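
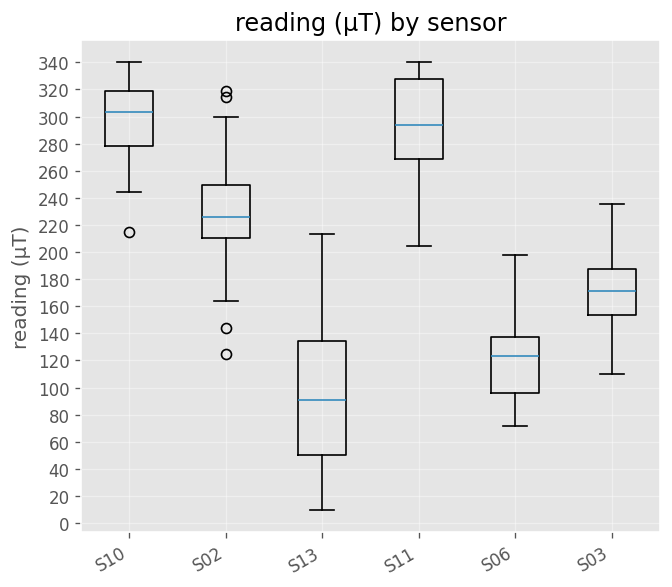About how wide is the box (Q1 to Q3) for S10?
≈ 40

Q3 ≈ 320, Q1 ≈ 280; IQR ≈ 40.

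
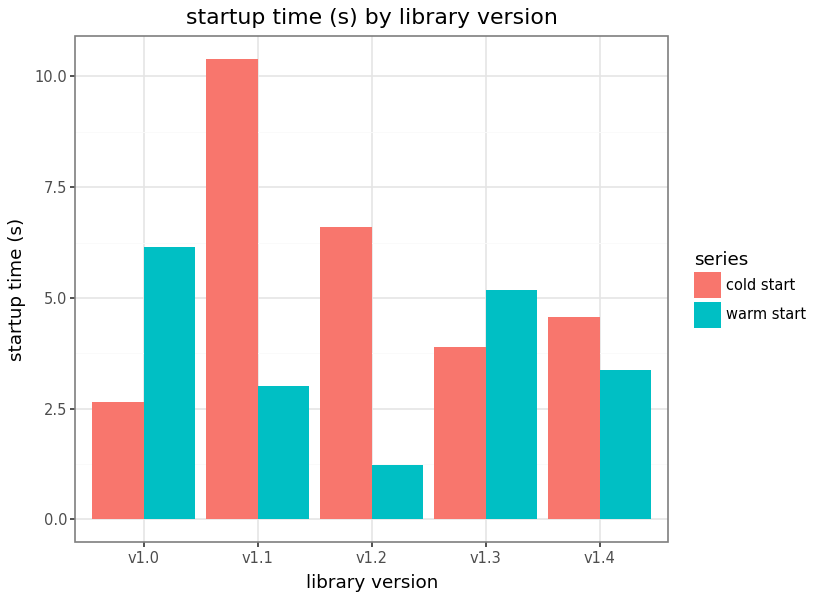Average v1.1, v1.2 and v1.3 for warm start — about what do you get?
(3 + 1 + 5) / 3 ≈ 3.

≈ 3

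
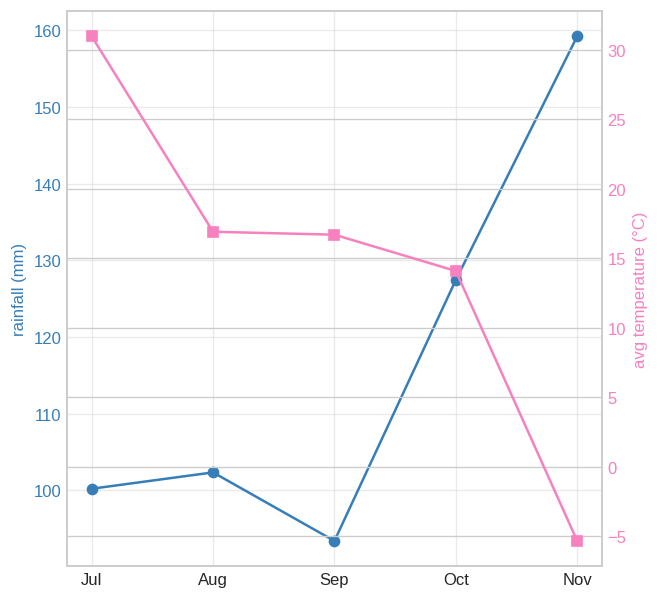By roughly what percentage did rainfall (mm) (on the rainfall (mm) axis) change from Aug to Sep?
Aug ≈ 100, Sep ≈ 90; (90 − 100) / 100 ≈ -10%.

≈ -10%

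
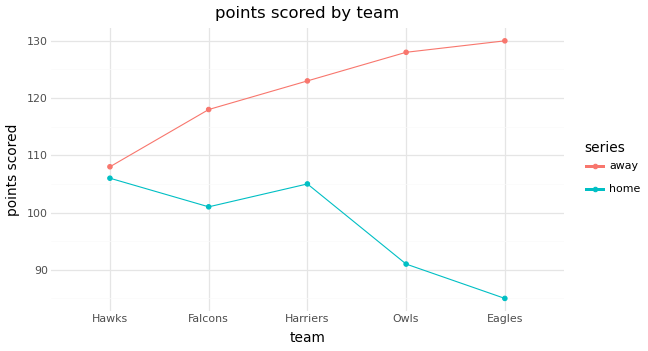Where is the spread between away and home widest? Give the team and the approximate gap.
Eagles: away ≈ 130, home ≈ 85 → gap ≈ 45. Next-largest (Owls) is only ≈ 40.

Eagles, ≈ 45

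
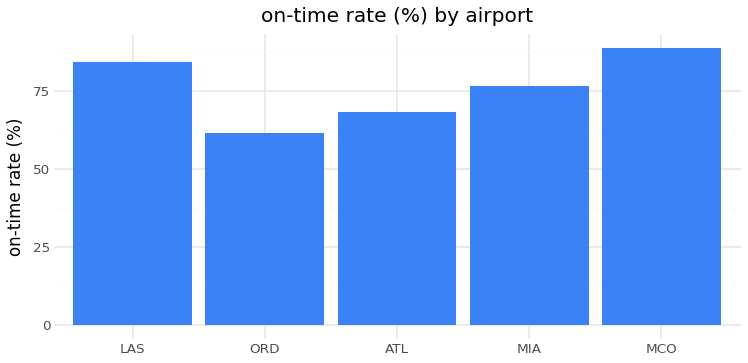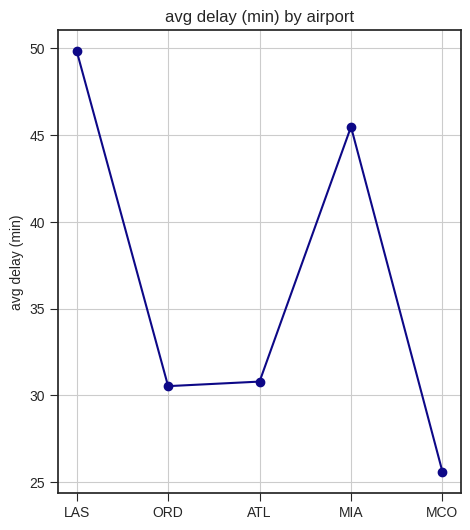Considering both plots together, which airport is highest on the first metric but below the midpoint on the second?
MCO

Chart 2 median avg delay (min) ≈ 30; below-median airports: ORD, MCO. Among those, MCO has the highest on-time rate (%) (≈ 90).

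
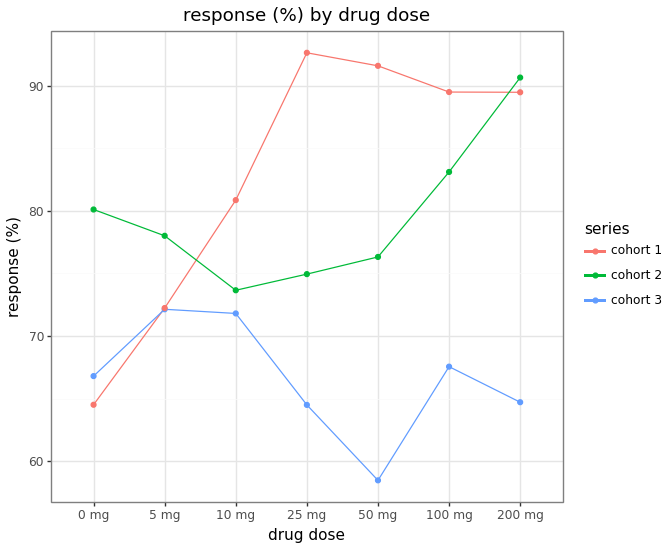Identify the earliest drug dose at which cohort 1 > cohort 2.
5 mg: cohort 1 ≈ 70 vs cohort 2 ≈ 80 (not yet); 10 mg: cohort 1 ≈ 80 vs cohort 2 ≈ 75 (first crossover).

10 mg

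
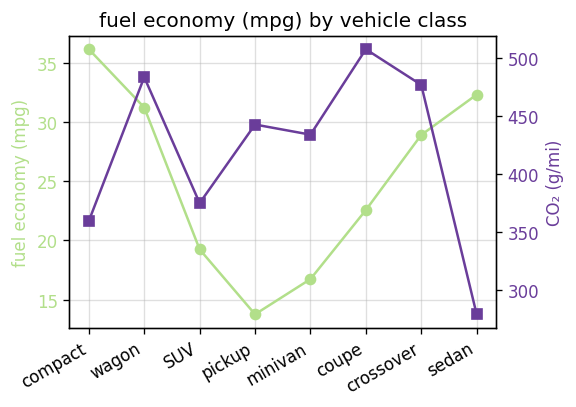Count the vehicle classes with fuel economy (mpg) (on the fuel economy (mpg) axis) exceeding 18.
Above 18: compact, wagon, SUV, coupe, crossover, sedan.

6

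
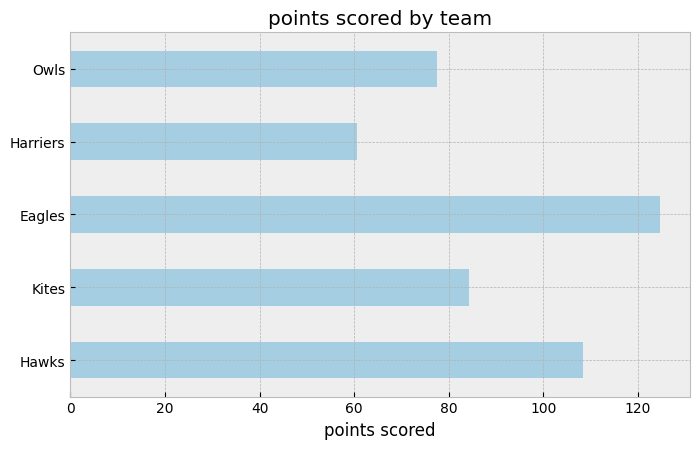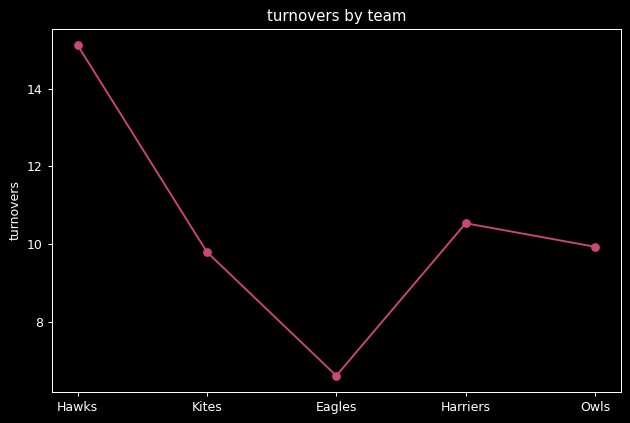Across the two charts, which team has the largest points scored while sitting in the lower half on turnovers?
Eagles

Chart 2 median turnovers ≈ 10; below-median teams: Kites, Eagles. Among those, Eagles has the highest points scored (≈ 120).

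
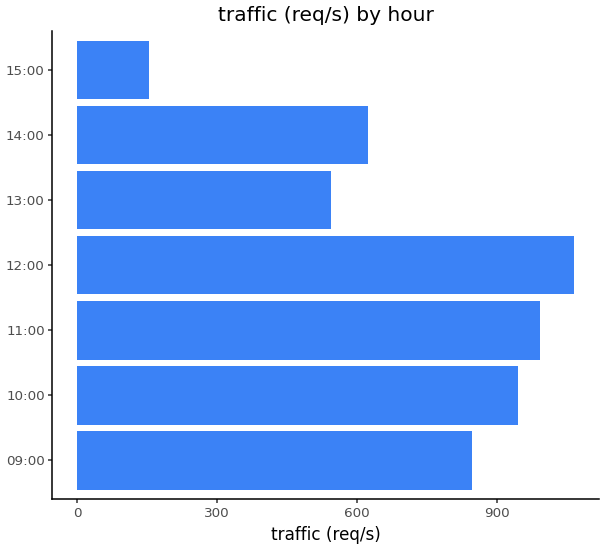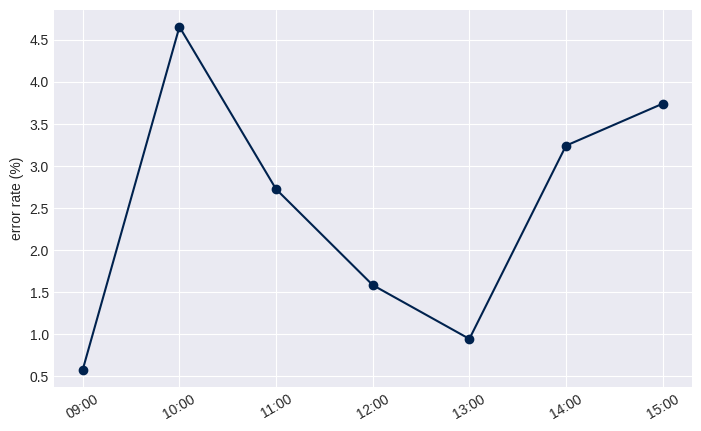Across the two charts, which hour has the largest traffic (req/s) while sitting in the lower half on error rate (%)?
Chart 2 median error rate (%) ≈ 2.5; below-median hours: 09:00, 12:00, 13:00. Among those, 12:00 has the highest traffic (req/s) (≈ 1100).

12:00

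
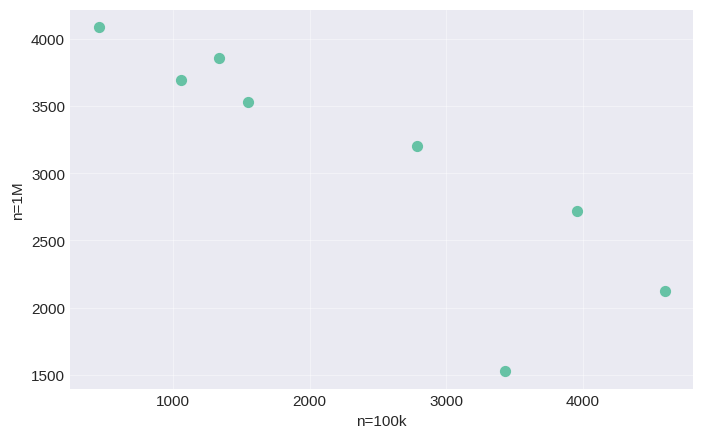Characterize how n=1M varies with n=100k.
negative, strong

Points are negatively correlated; strong (|r| ≈ 0.9).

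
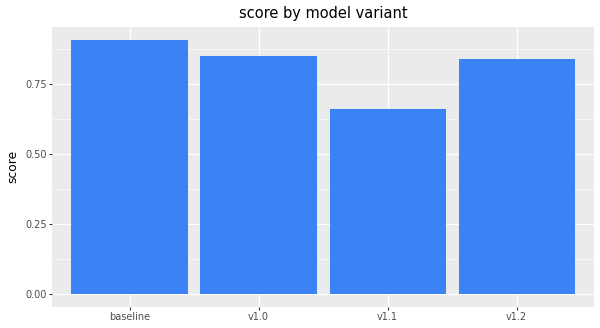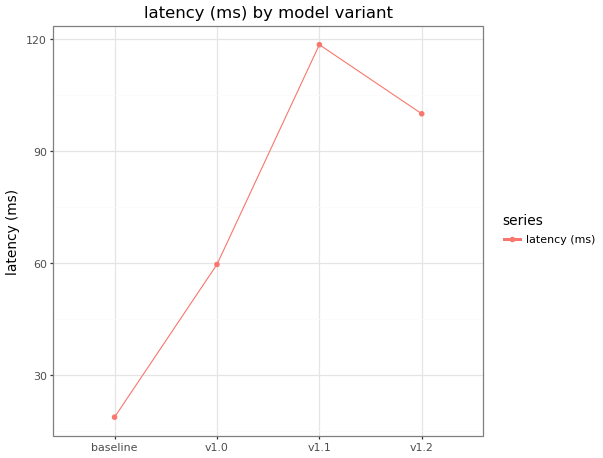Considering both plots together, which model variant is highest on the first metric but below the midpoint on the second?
baseline

Chart 2 median latency (ms) ≈ 80; below-median model variants: baseline, v1.0. Among those, baseline has the highest score (≈ 0.9).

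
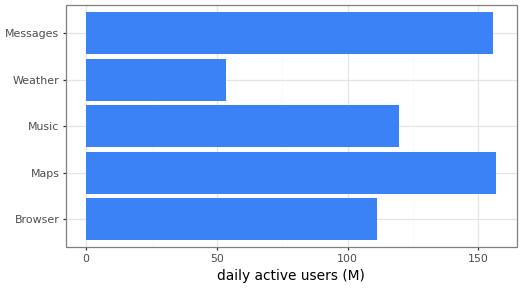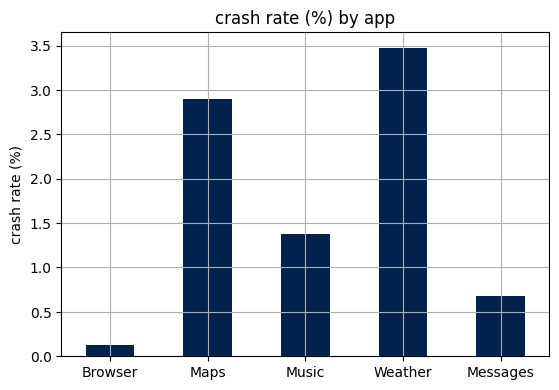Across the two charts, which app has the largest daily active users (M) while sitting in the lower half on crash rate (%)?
Messages

Chart 2 median crash rate (%) ≈ 1.5; below-median apps: Browser, Messages. Among those, Messages has the highest daily active users (M) (≈ 160).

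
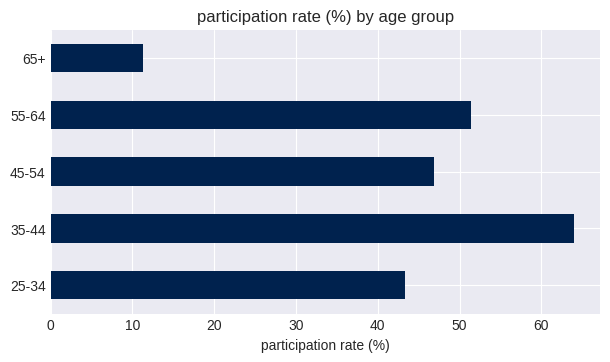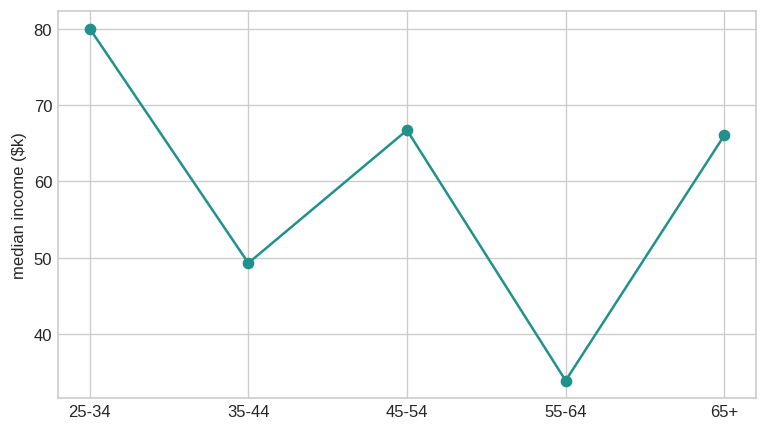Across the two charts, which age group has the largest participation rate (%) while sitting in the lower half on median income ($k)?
Chart 2 median median income ($k) ≈ 70; below-median age groups: 35-44, 55-64. Among those, 35-44 has the highest participation rate (%) (≈ 60).

35-44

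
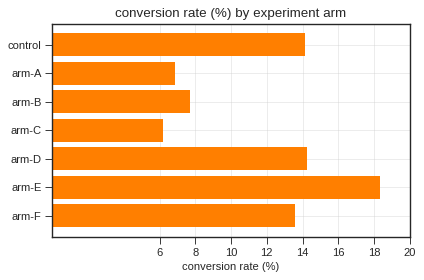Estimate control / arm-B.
control ≈ 14, arm-B ≈ 8; 14/8 ≈ 1.75.

≈ 1.75×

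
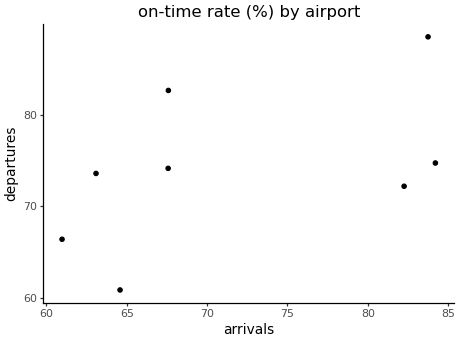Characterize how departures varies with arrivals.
Points are positively correlated; moderate (|r| ≈ 0.5).

positive, moderate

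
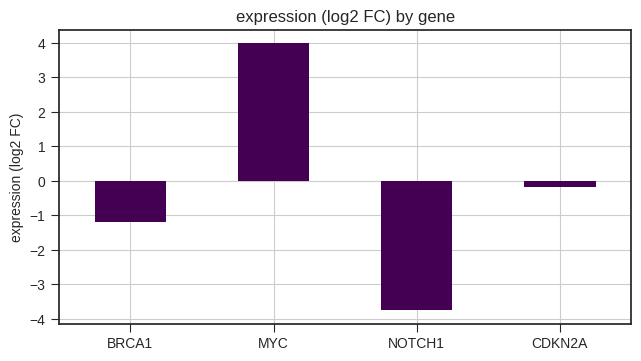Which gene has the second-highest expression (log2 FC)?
Top 3: MYC ≈ 4, CDKN2A ≈ 0, BRCA1 ≈ -1.

CDKN2A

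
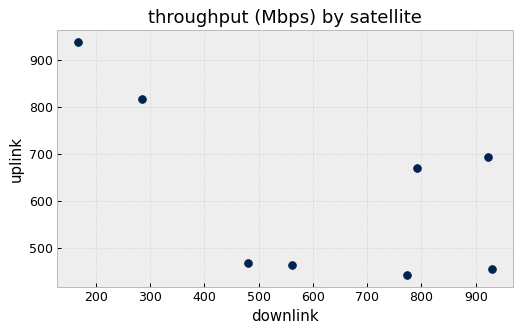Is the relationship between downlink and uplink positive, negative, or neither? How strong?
Points are negatively correlated; moderate (|r| ≈ 0.6).

negative, moderate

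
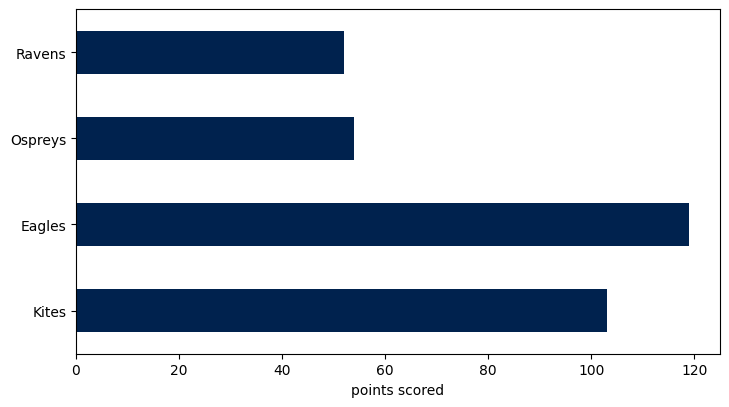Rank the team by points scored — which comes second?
Top 3: Eagles ≈ 120, Kites ≈ 100, Ospreys ≈ 50.

Kites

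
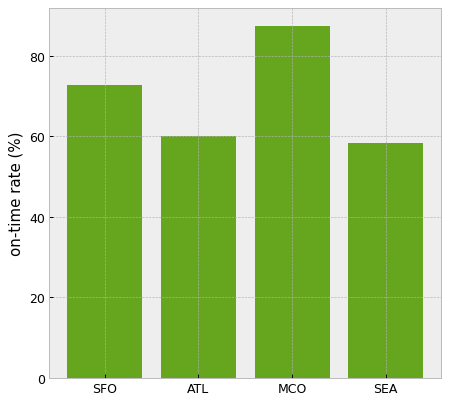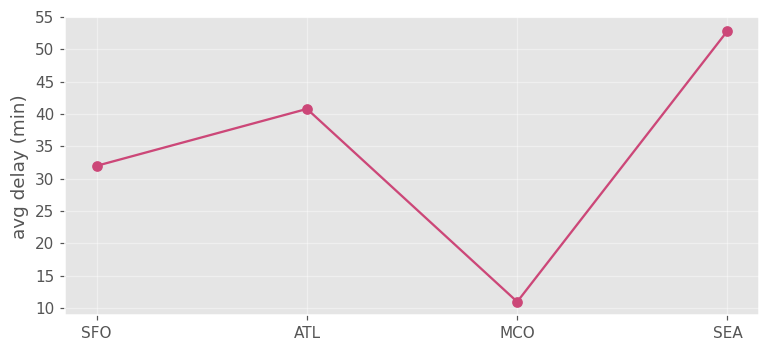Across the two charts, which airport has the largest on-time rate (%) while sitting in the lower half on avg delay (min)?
Chart 2 median avg delay (min) ≈ 35; below-median airports: SFO, MCO. Among those, MCO has the highest on-time rate (%) (≈ 90).

MCO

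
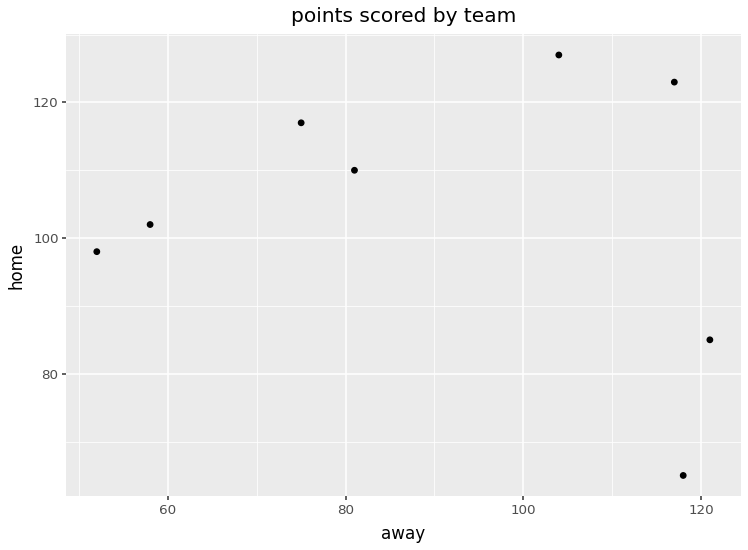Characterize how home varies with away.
no clear correlation

Points are roughly uncorrelated; weak (|r| ≈ 0.2).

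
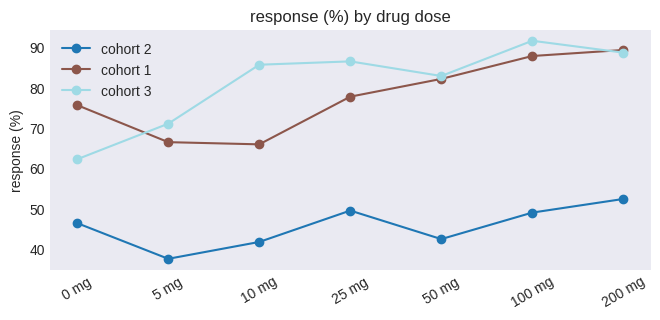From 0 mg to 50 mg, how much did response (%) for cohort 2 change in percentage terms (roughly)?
≈ -11.1%

0 mg ≈ 45, 50 mg ≈ 40; (40 − 45) / 45 ≈ -11.1%.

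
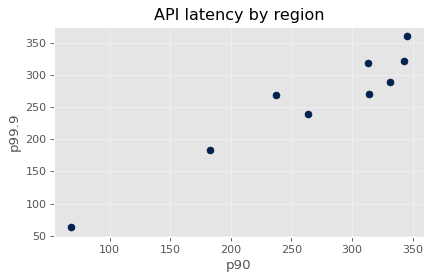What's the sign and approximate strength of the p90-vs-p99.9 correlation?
Points are positively correlated; strong (|r| ≈ 1.0).

positive, strong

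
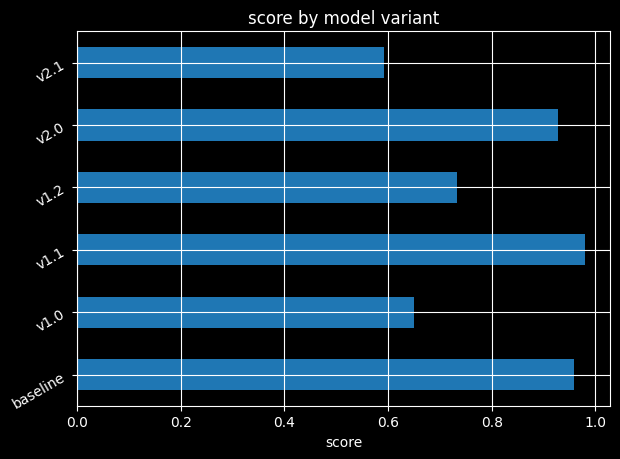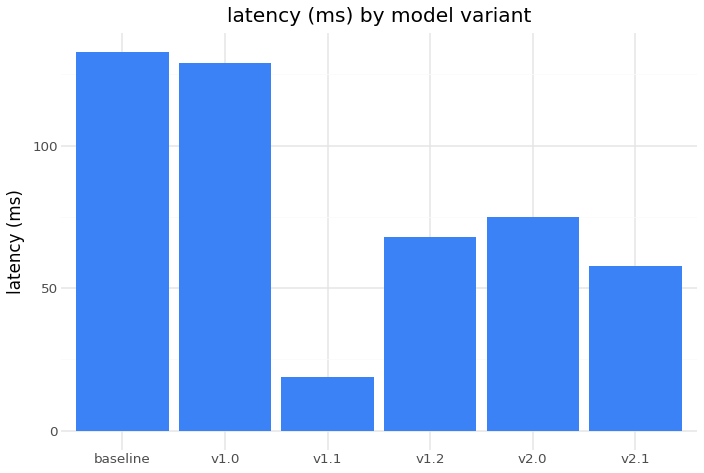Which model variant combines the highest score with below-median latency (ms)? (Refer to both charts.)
v1.1

Chart 2 median latency (ms) ≈ 80; below-median model variants: v1.1, v1.2, v2.1. Among those, v1.1 has the highest score (≈ 1).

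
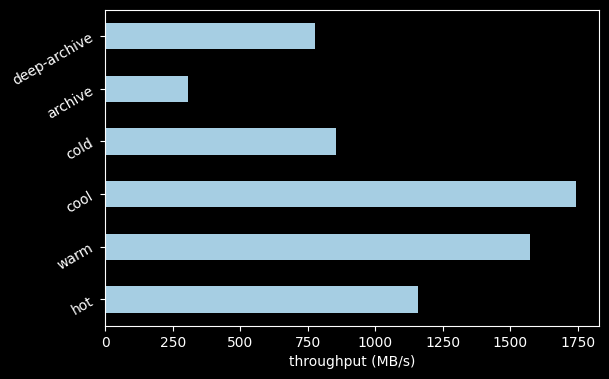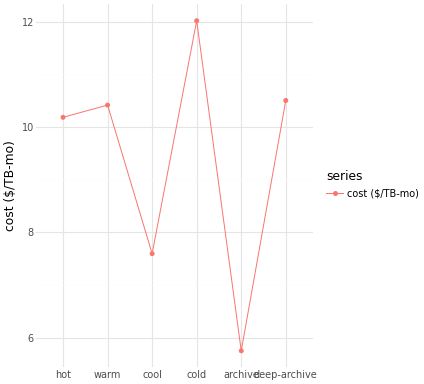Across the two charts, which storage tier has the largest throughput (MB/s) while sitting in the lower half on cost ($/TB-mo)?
Chart 2 median cost ($/TB-mo) ≈ 10; below-median storage tiers: hot, cool, archive. Among those, cool has the highest throughput (MB/s) (≈ 1800).

cool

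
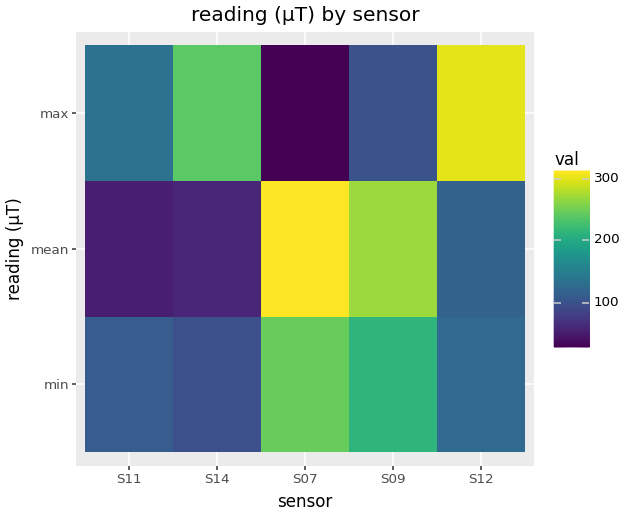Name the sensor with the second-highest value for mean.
Top 3 for mean: S07 ≈ 325, S09 ≈ 275, S12 ≈ 125.

S09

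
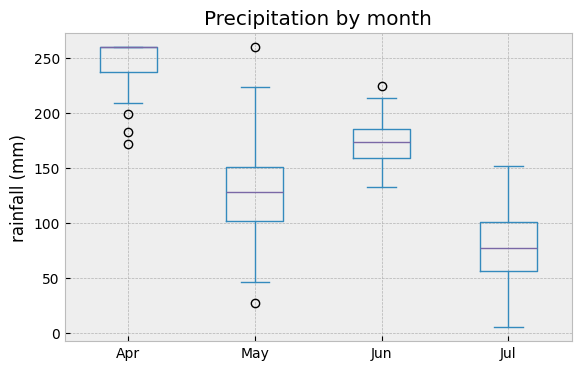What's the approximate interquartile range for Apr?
≈ 20

Q3 ≈ 260, Q1 ≈ 240; IQR ≈ 20.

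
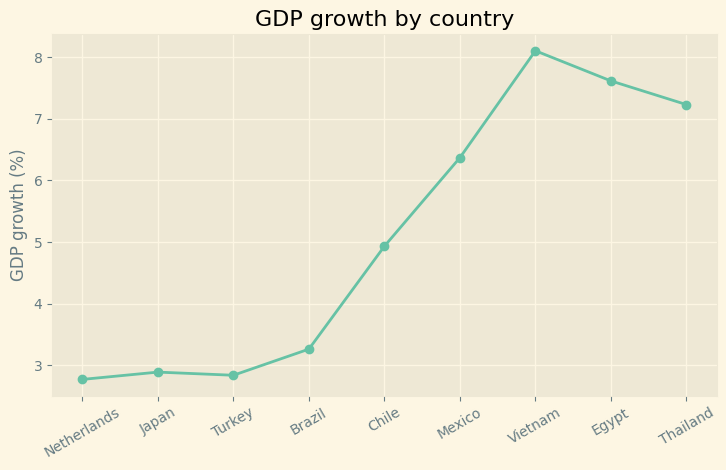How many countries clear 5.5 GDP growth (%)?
4

Above 5.5: Mexico, Vietnam, Egypt, Thailand.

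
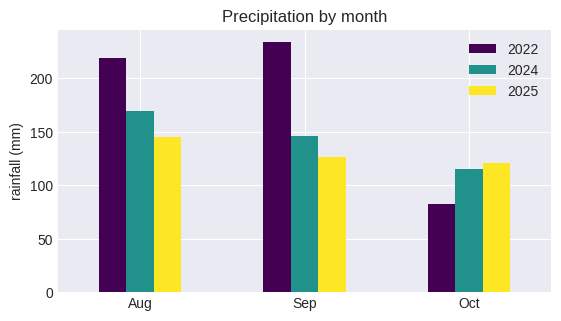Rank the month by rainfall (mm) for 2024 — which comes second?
Top 3 for 2024: Aug ≈ 160, Sep ≈ 140, Oct ≈ 120.

Sep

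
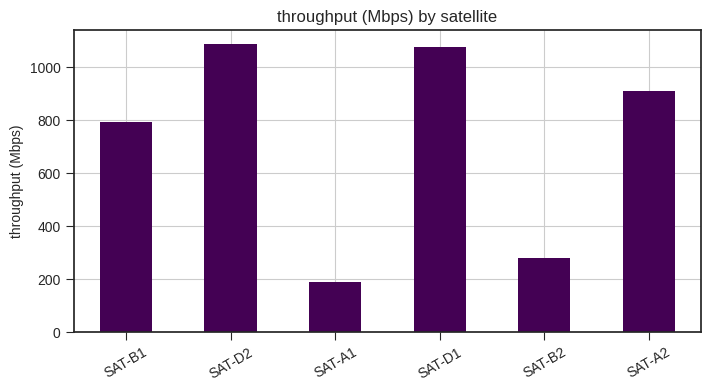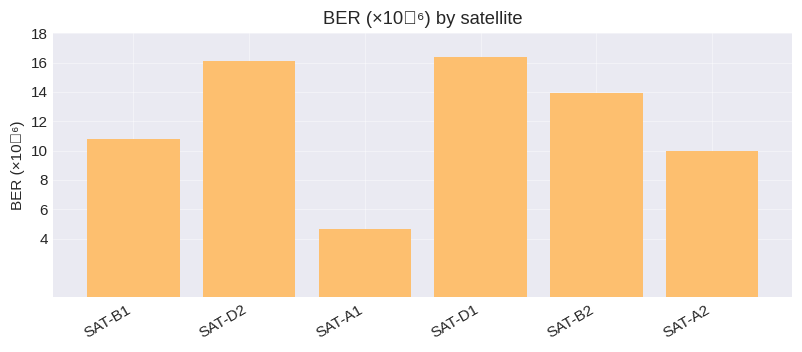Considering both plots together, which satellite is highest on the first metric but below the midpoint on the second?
SAT-A2

Chart 2 median BER (×10⁻⁶) ≈ 12; below-median satellites: SAT-B1, SAT-A1, SAT-A2. Among those, SAT-A2 has the highest throughput (Mbps) (≈ 900).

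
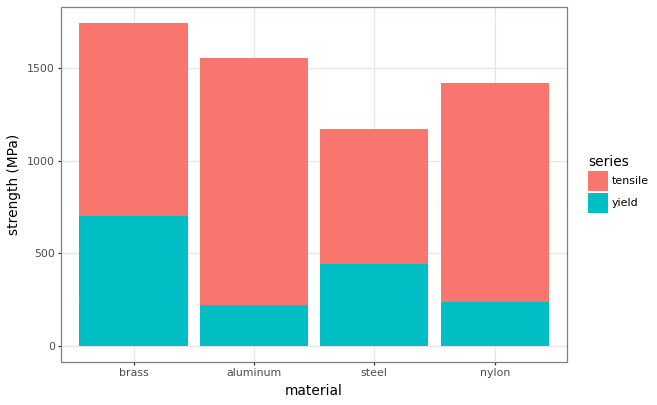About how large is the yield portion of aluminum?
≈ 200

yield top ≈ 200, bottom ≈ 0; segment ≈ 200.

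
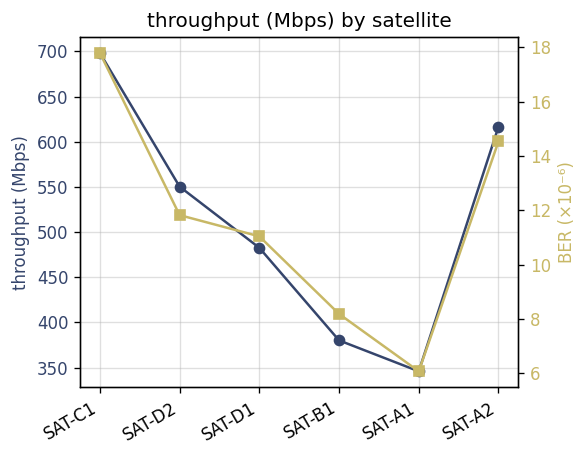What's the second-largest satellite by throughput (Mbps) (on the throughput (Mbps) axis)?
Top 3 (on the throughput (Mbps) axis): SAT-C1 ≈ 700, SAT-A2 ≈ 600, SAT-D2 ≈ 550.

SAT-A2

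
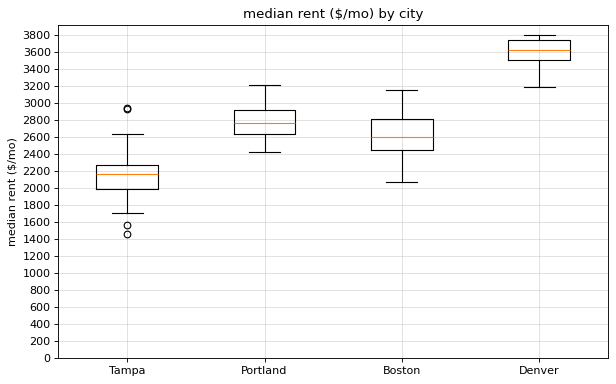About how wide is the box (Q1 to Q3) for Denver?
Q3 ≈ 3800, Q1 ≈ 3600; IQR ≈ 200.

≈ 200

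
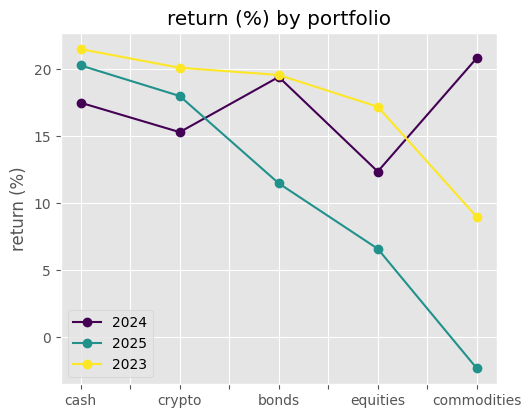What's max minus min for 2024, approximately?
≈ 8

Max commodities ≈ 20, min equities ≈ 12; range ≈ 8.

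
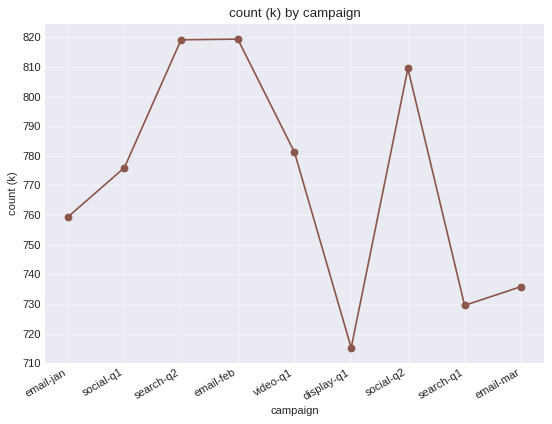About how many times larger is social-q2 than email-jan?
social-q2 ≈ 810, email-jan ≈ 760; 810/760 ≈ 1.07.

≈ 1.07×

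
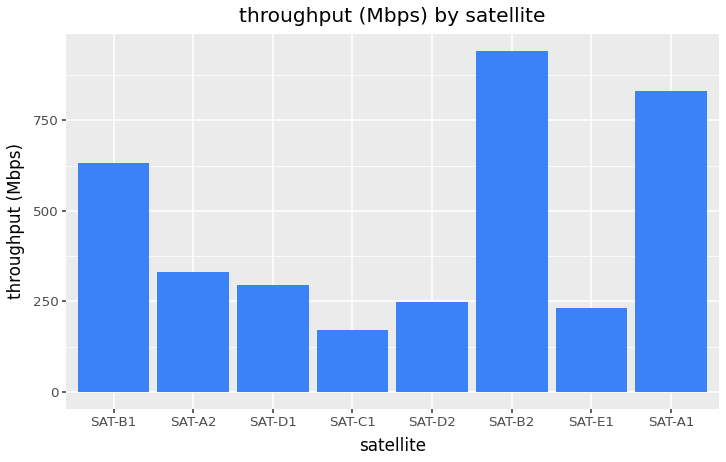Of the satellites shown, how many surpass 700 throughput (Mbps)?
Above 700: SAT-B2, SAT-A1.

2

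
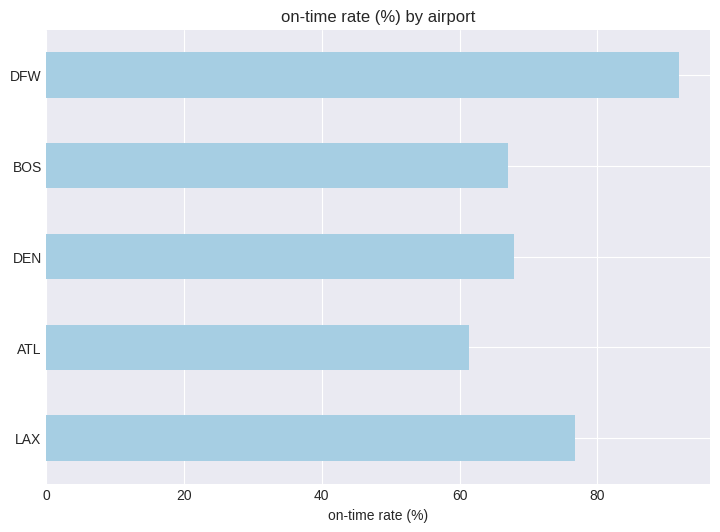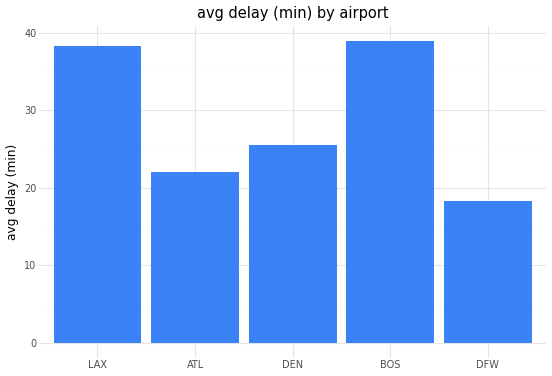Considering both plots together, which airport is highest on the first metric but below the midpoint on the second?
DFW

Chart 2 median avg delay (min) ≈ 25; below-median airports: ATL, DFW. Among those, DFW has the highest on-time rate (%) (≈ 90).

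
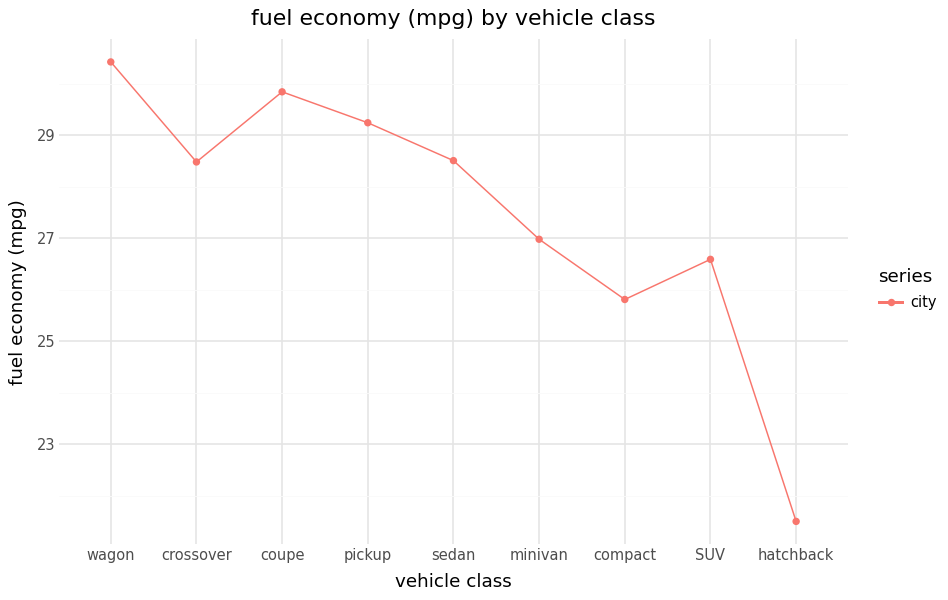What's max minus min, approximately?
Max wagon ≈ 30, min hatchback ≈ 22; range ≈ 8.

≈ 8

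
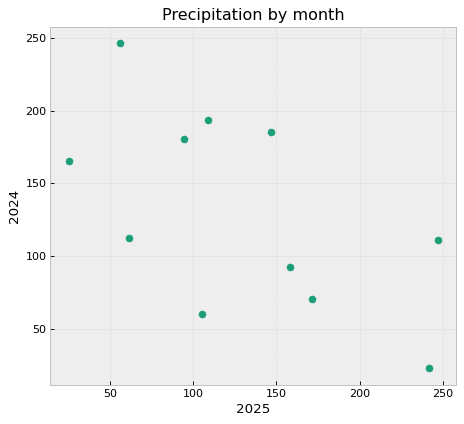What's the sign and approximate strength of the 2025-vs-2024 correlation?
Points are negatively correlated; moderate (|r| ≈ 0.6).

negative, moderate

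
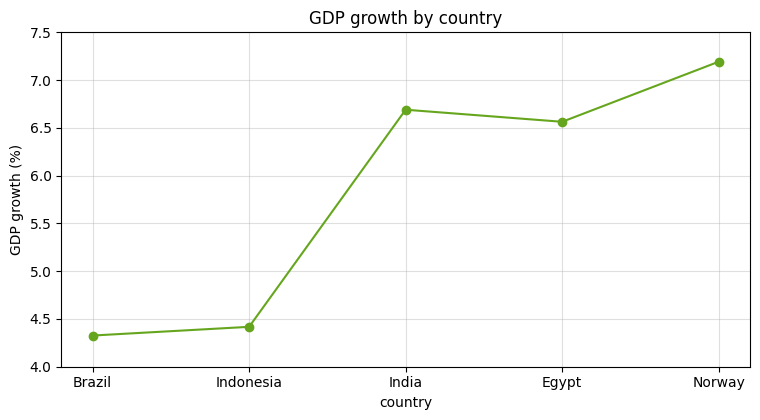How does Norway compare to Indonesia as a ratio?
≈ 1.56×

Norway ≈ 7.0, Indonesia ≈ 4.5; 7.0/4.5 ≈ 1.56.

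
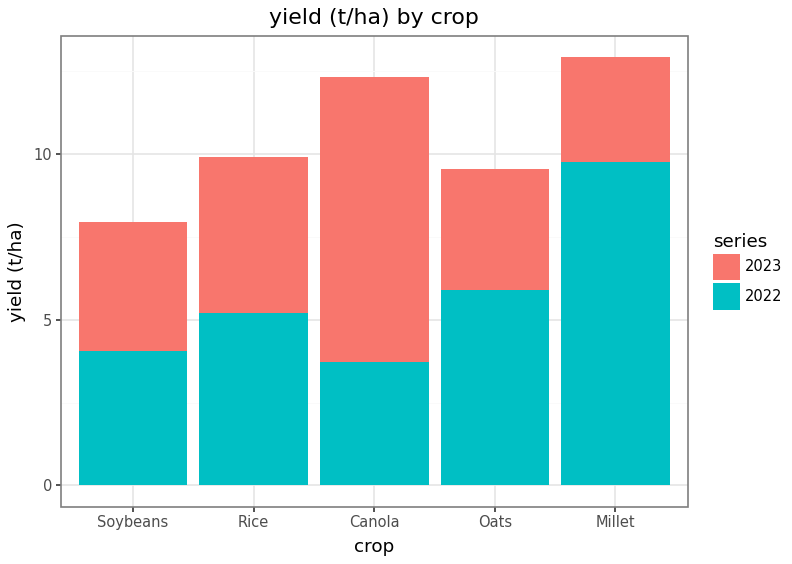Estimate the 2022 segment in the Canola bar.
2022 top ≈ 4, bottom ≈ 0; segment ≈ 4.

≈ 4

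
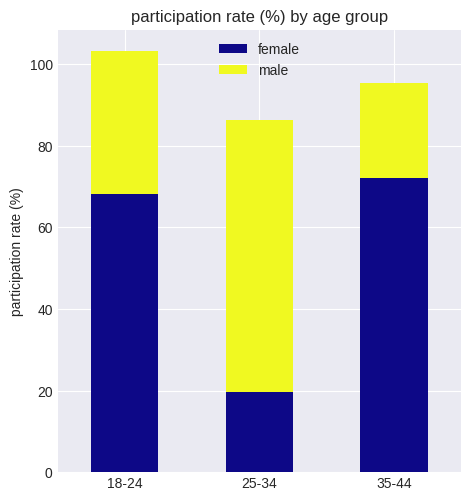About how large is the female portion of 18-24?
≈ 70

female top ≈ 70, bottom ≈ 0; segment ≈ 70.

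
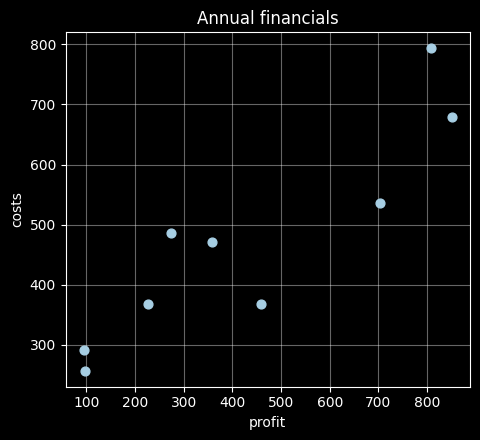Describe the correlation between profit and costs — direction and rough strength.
positive, strong

Points are positively correlated; strong (|r| ≈ 0.9).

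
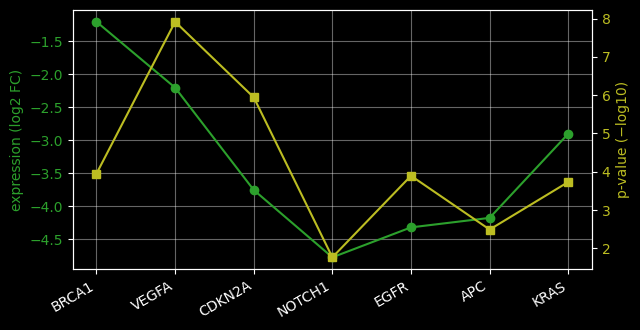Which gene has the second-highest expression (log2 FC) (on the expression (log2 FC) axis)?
VEGFA

Top 3 (on the expression (log2 FC) axis): BRCA1 ≈ -1.0, VEGFA ≈ -2.0, KRAS ≈ -3.0.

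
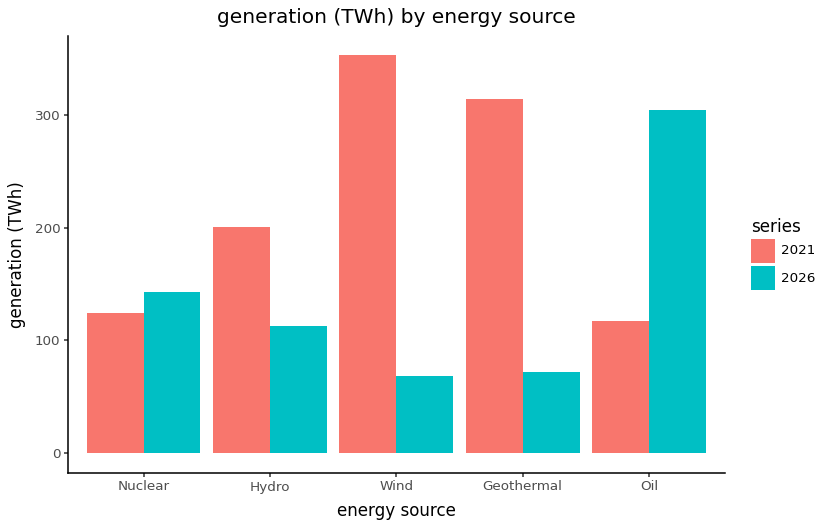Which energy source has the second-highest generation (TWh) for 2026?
Top 3 for 2026: Oil ≈ 300, Nuclear ≈ 150, Hydro ≈ 100.

Nuclear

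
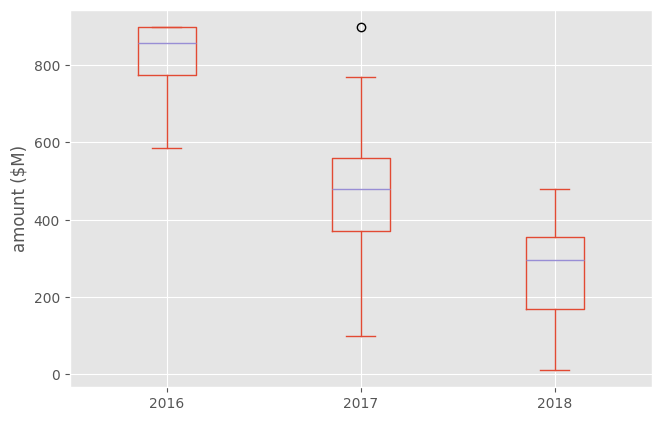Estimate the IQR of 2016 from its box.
≈ 150

Q3 ≈ 900, Q1 ≈ 750; IQR ≈ 150.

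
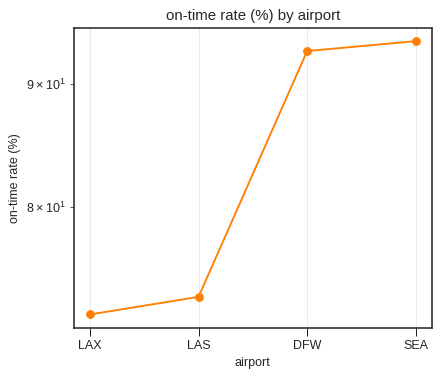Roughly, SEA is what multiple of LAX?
SEA ≈ 94, LAX ≈ 72; 94/72 ≈ 1.31.

≈ 1.31×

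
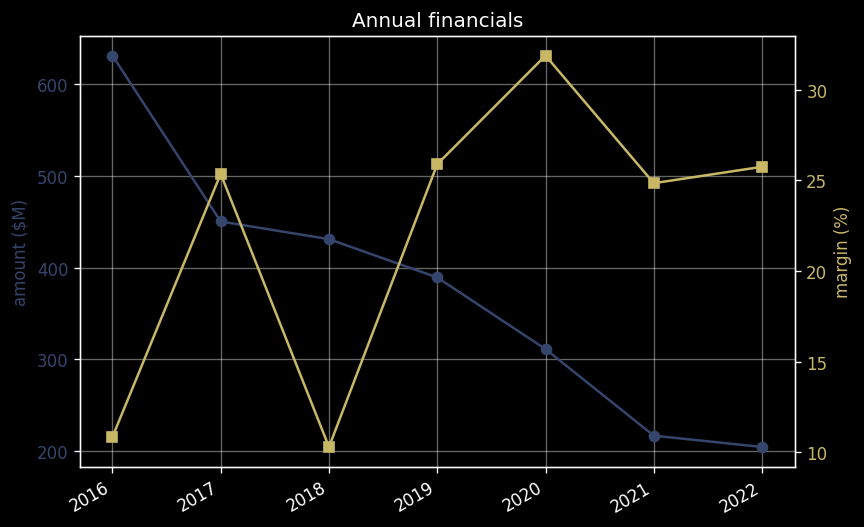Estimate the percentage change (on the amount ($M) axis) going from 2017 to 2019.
2017 ≈ 450, 2019 ≈ 400; (400 − 450) / 450 ≈ -11.1%.

≈ -11.1%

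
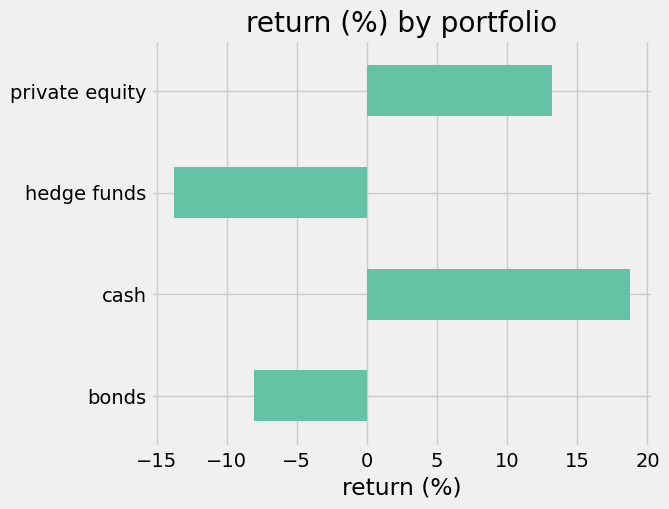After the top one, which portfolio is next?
Top 3: cash ≈ 20, private equity ≈ 15, bonds ≈ -10.

private equity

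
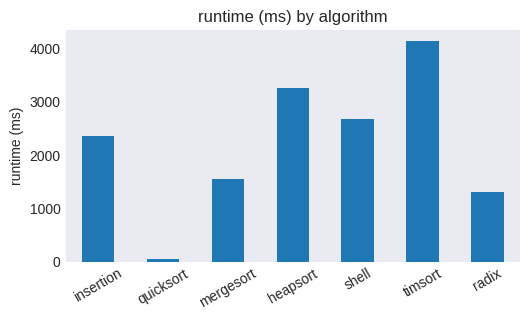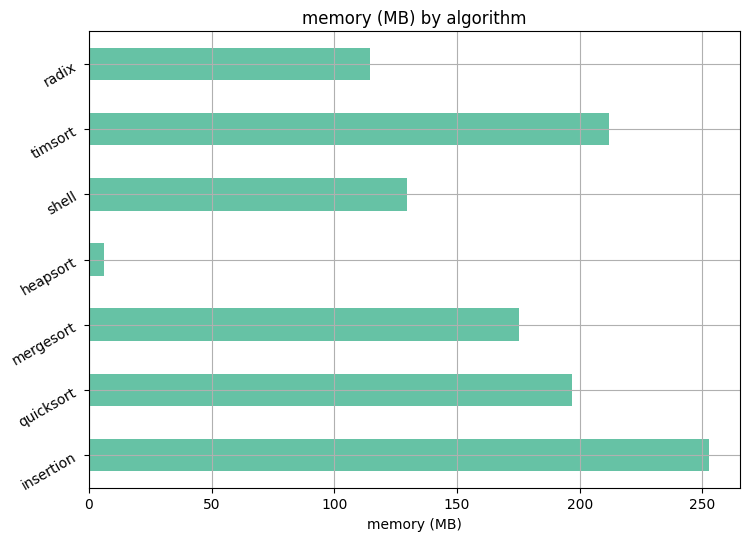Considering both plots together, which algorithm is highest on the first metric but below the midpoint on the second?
Chart 2 median memory (MB) ≈ 175; below-median algorithms: heapsort, shell, radix. Among those, heapsort has the highest runtime (ms) (≈ 3500).

heapsort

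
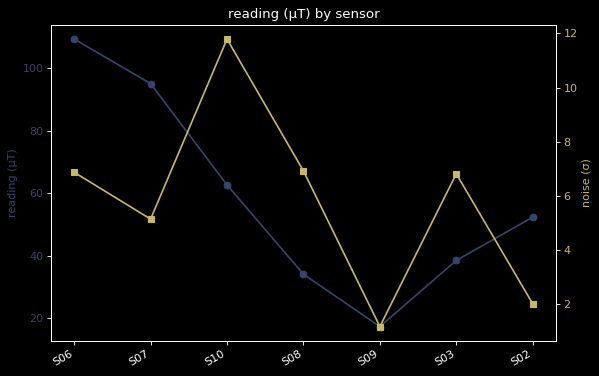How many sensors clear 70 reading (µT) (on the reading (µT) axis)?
2

Above 70: S06, S07.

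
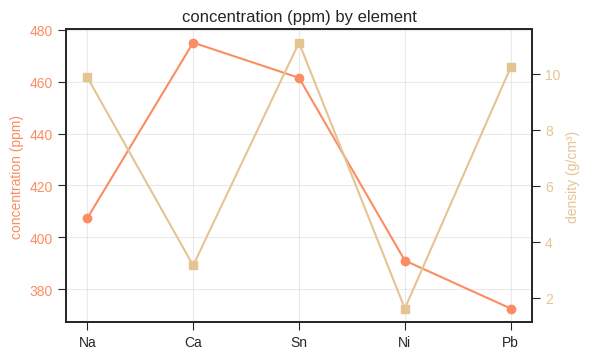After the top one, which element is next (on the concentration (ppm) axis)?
Top 3 (on the concentration (ppm) axis): Ca ≈ 480, Sn ≈ 460, Na ≈ 410.

Sn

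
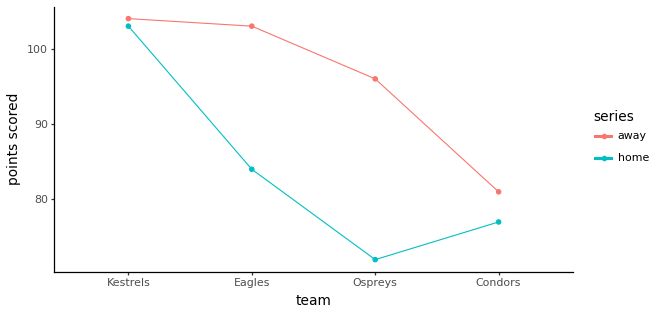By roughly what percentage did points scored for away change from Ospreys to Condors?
≈ -15.8%

Ospreys ≈ 95, Condors ≈ 80; (80 − 95) / 95 ≈ -15.8%.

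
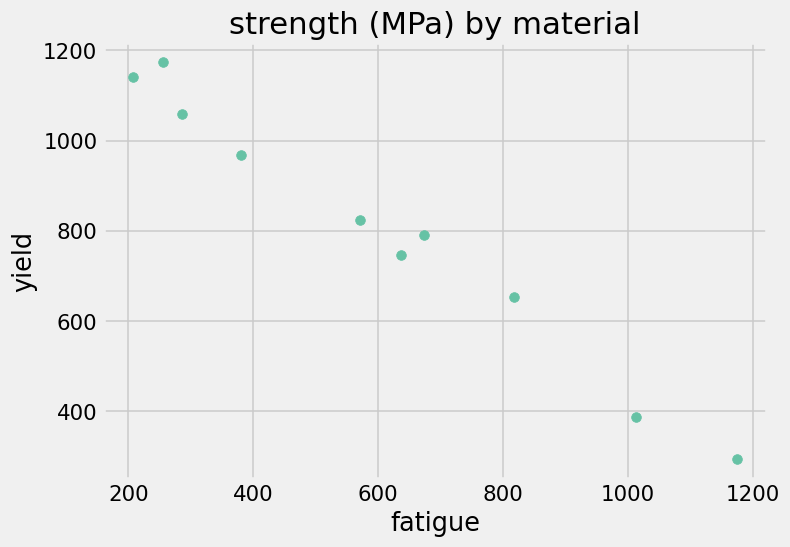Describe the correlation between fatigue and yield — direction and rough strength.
Points are negatively correlated; strong (|r| ≈ 1.0).

negative, strong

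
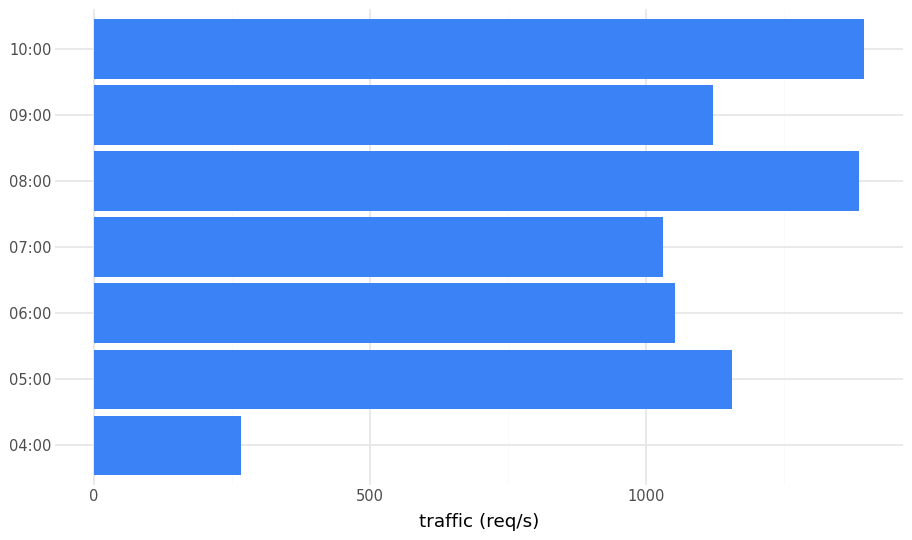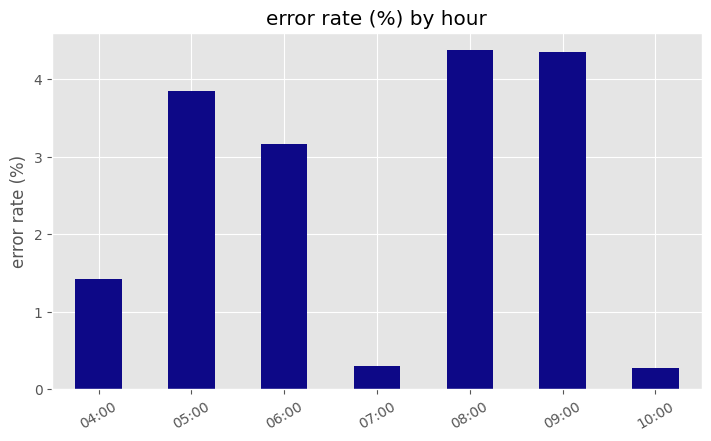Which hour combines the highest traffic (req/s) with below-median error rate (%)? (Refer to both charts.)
Chart 2 median error rate (%) ≈ 3; below-median hours: 04:00, 07:00, 10:00. Among those, 10:00 has the highest traffic (req/s) (≈ 1400).

10:00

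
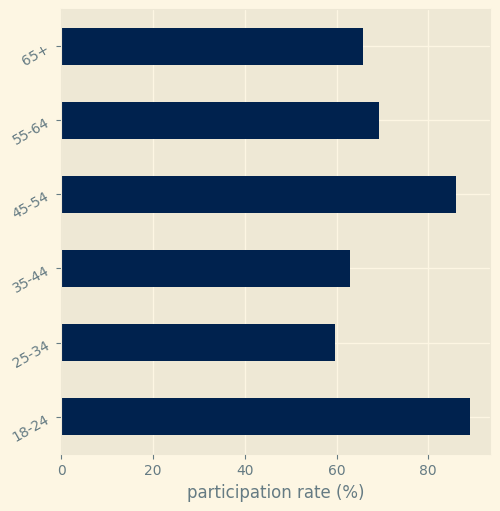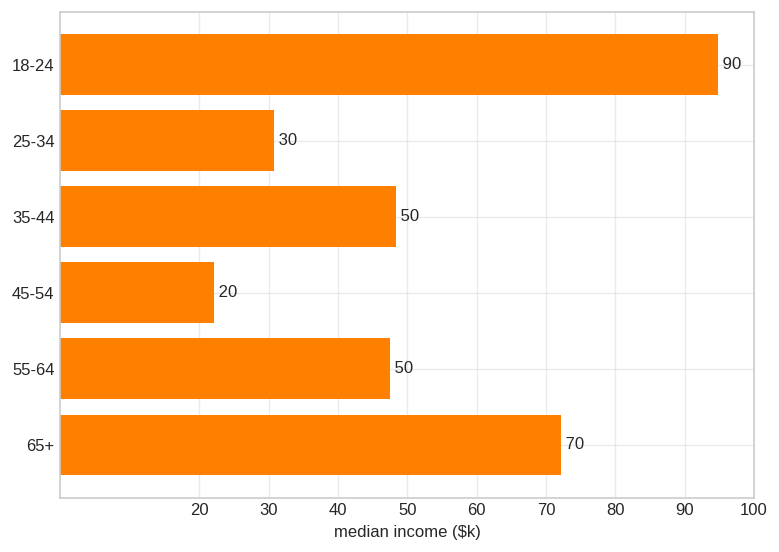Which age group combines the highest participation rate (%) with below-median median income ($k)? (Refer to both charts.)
45-54

Chart 2 median median income ($k) ≈ 50; below-median age groups: 25-34, 45-54, 55-64. Among those, 45-54 has the highest participation rate (%) (≈ 90).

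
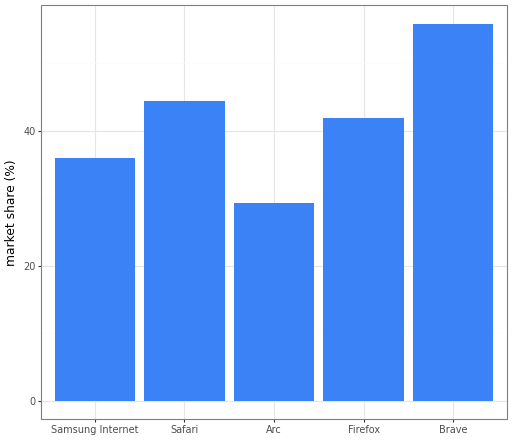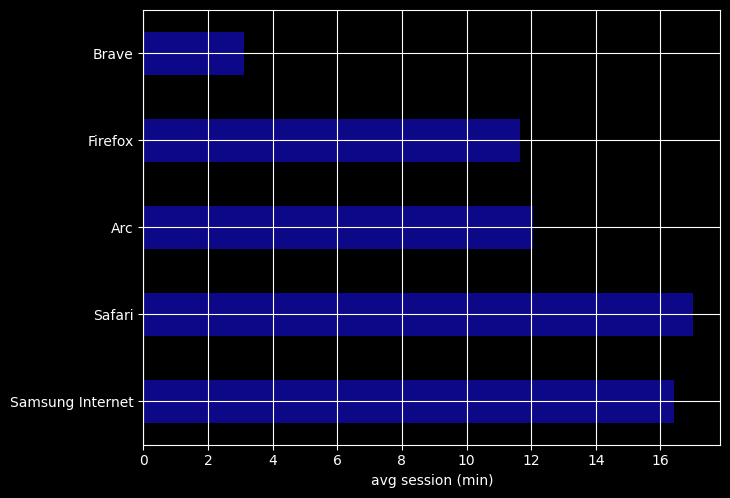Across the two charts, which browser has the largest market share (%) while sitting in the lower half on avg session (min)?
Chart 2 median avg session (min) ≈ 12; below-median browsers: Firefox, Brave. Among those, Brave has the highest market share (%) (≈ 60).

Brave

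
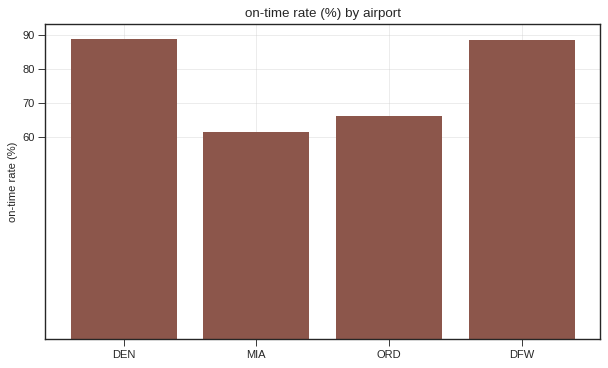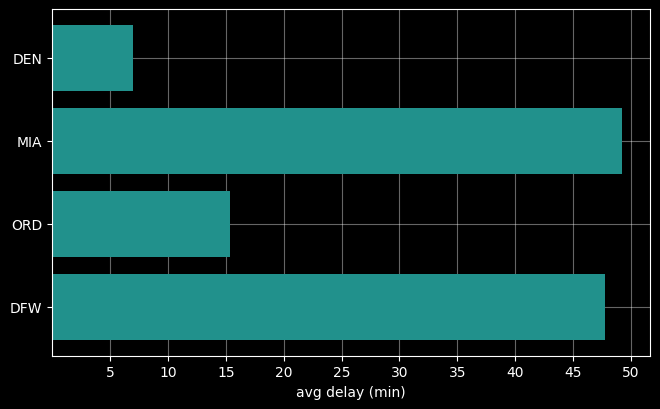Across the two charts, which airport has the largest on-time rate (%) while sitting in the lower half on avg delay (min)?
DEN

Chart 2 median avg delay (min) ≈ 30; below-median airports: DEN, ORD. Among those, DEN has the highest on-time rate (%) (≈ 90).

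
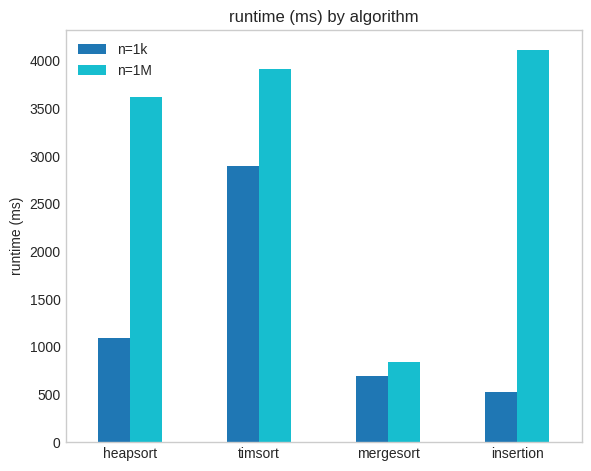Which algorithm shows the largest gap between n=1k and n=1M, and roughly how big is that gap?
insertion: n=1k ≈ 500, n=1M ≈ 4000 → gap ≈ 3500. Next-largest (heapsort) is only ≈ 2500.

insertion, ≈ 3500 ms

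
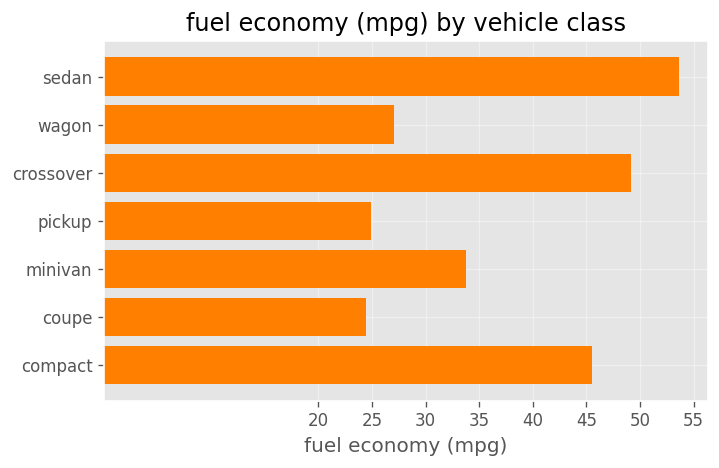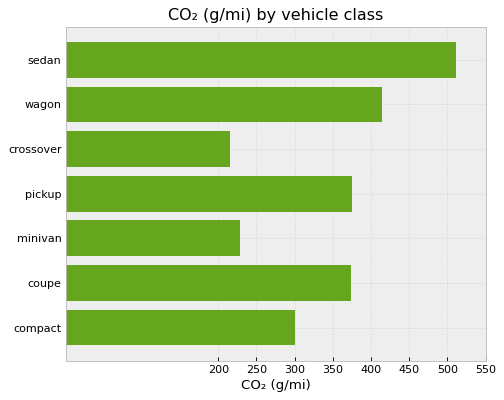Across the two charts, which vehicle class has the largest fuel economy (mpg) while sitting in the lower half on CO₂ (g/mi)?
crossover

Chart 2 median CO₂ (g/mi) ≈ 350; below-median vehicle classes: crossover, minivan, compact. Among those, crossover has the highest fuel economy (mpg) (≈ 50).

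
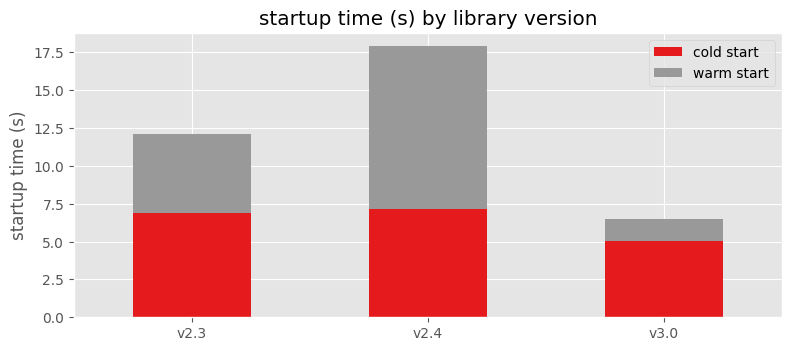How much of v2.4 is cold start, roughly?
≈ 8

cold start top ≈ 8, bottom ≈ 0; segment ≈ 8.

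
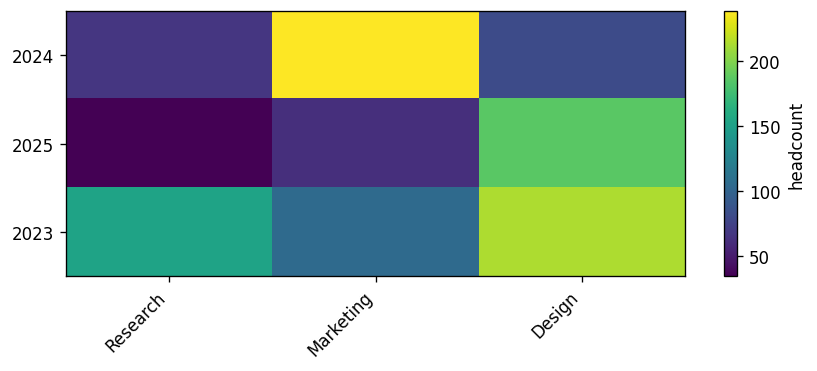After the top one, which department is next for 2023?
Research

Top 3 for 2023: Design ≈ 220, Research ≈ 160, Marketing ≈ 100.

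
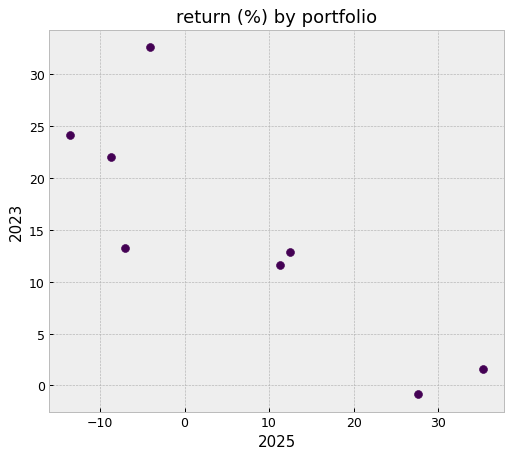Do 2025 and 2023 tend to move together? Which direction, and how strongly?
Points are negatively correlated; strong (|r| ≈ 0.8).

negative, strong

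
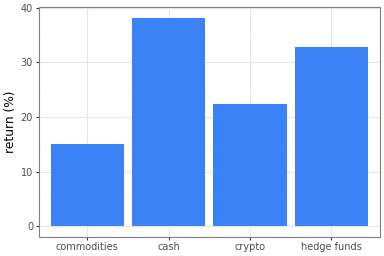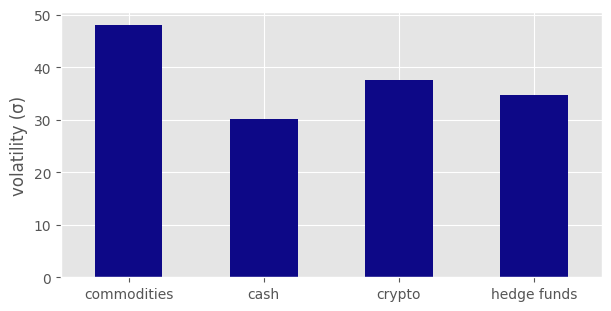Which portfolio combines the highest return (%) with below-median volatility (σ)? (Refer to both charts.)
cash

Chart 2 median volatility (σ) ≈ 35; below-median portfolios: cash, hedge funds. Among those, cash has the highest return (%) (≈ 40).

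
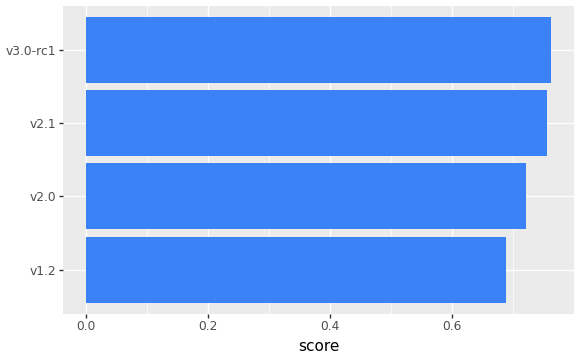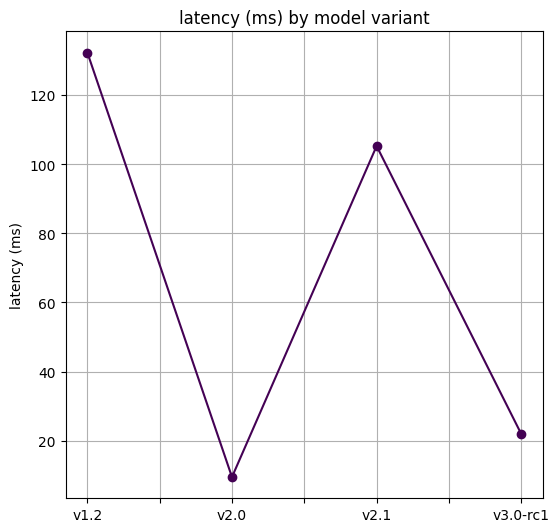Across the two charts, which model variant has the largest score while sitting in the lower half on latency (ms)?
v3.0-rc1

Chart 2 median latency (ms) ≈ 60; below-median model variants: v2.0, v3.0-rc1. Among those, v3.0-rc1 has the highest score (≈ 0.8).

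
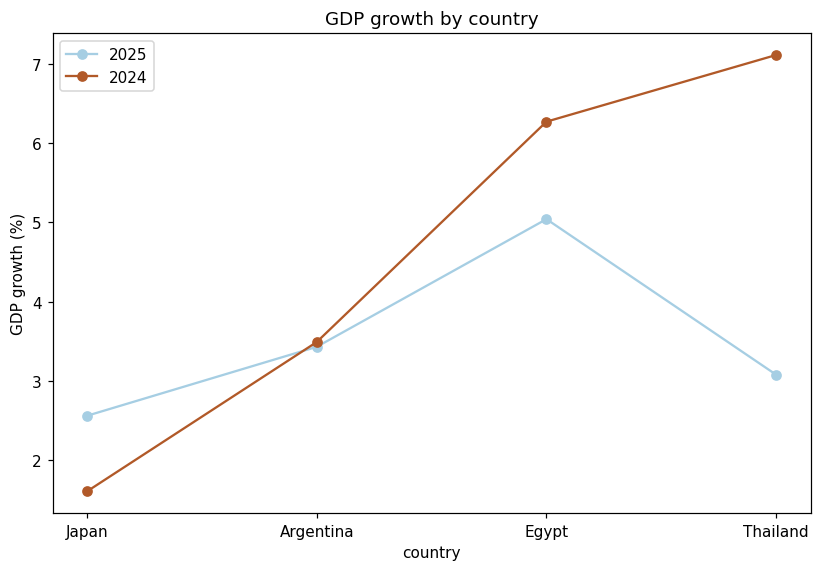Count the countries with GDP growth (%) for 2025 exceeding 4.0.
Above 4.0: Egypt.

1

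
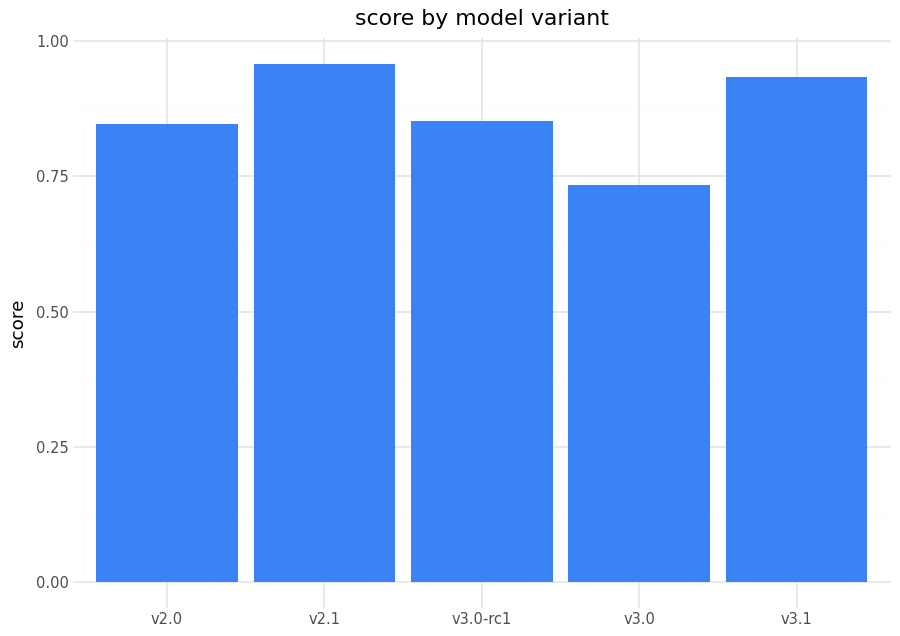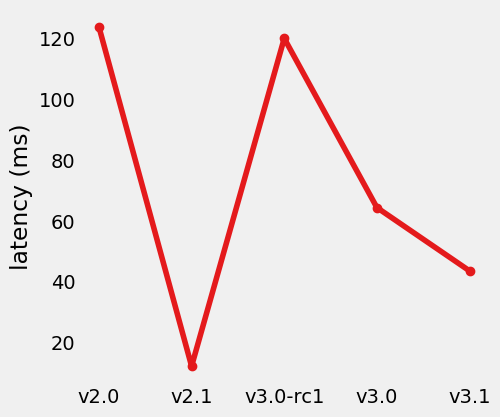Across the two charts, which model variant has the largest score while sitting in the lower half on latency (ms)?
v2.1

Chart 2 median latency (ms) ≈ 60; below-median model variants: v2.1, v3.1. Among those, v2.1 has the highest score (≈ 1).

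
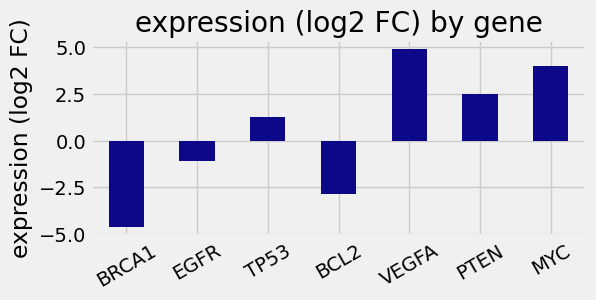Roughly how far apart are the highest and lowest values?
≈ 10

Max VEGFA ≈ 5, min BRCA1 ≈ -5; range ≈ 10.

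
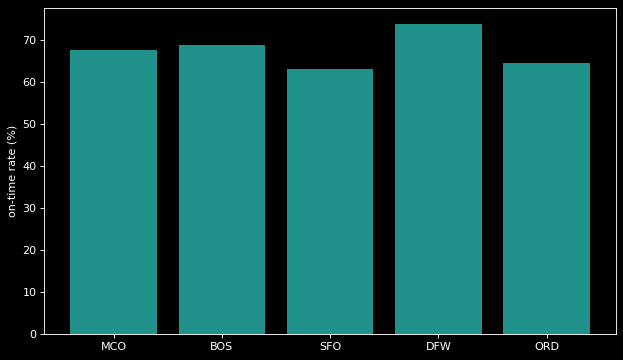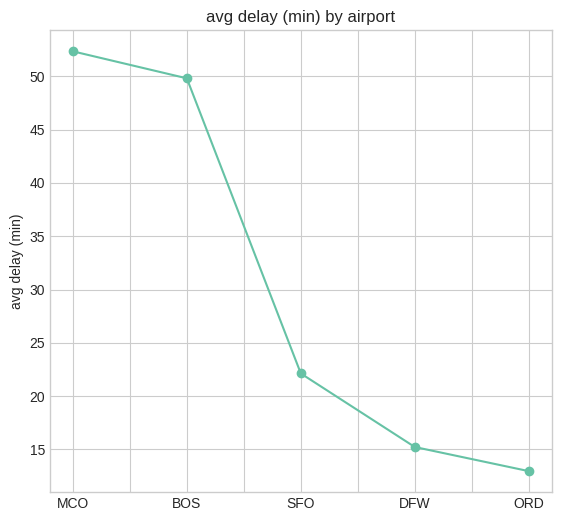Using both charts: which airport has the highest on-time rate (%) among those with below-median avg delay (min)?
Chart 2 median avg delay (min) ≈ 20; below-median airports: DFW, ORD. Among those, DFW has the highest on-time rate (%) (≈ 70).

DFW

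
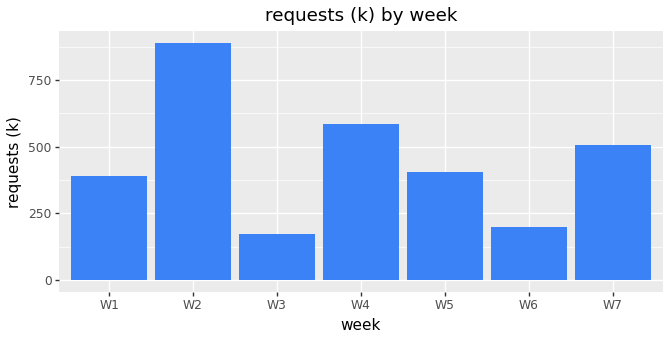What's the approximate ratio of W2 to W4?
W2 ≈ 900, W4 ≈ 600; 900/600 ≈ 1.5.

≈ 1.5×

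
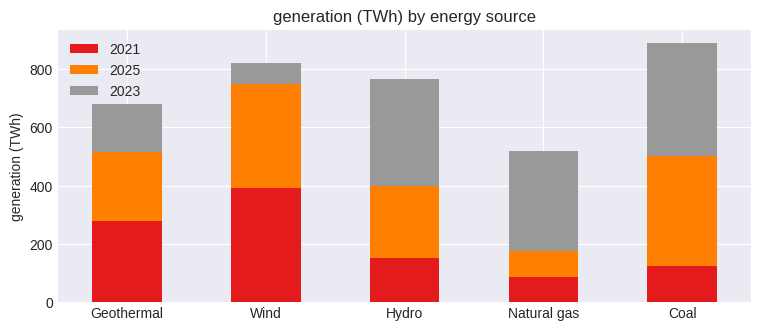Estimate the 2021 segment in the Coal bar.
≈ 100

2021 top ≈ 100, bottom ≈ 0; segment ≈ 100.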